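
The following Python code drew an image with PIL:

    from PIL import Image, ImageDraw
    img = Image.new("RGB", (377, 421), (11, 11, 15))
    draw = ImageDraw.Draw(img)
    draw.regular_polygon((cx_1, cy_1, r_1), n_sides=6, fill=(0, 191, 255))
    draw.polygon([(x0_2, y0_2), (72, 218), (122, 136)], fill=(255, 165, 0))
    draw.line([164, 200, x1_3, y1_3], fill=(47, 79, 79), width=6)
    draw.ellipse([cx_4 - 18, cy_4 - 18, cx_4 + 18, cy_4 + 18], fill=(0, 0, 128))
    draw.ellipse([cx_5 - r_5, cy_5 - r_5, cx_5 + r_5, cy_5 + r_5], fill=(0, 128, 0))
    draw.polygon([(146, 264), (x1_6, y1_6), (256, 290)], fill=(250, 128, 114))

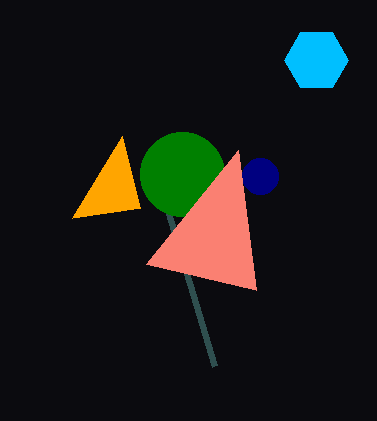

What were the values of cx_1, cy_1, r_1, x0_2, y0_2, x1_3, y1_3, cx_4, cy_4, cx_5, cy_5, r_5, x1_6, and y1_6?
cx_1 = 316; cy_1 = 60; r_1 = 32; x0_2 = 140; y0_2 = 208; x1_3 = 214; y1_3 = 366; cx_4 = 260; cy_4 = 176; cx_5 = 182; cy_5 = 174; r_5 = 42; x1_6 = 238; y1_6 = 150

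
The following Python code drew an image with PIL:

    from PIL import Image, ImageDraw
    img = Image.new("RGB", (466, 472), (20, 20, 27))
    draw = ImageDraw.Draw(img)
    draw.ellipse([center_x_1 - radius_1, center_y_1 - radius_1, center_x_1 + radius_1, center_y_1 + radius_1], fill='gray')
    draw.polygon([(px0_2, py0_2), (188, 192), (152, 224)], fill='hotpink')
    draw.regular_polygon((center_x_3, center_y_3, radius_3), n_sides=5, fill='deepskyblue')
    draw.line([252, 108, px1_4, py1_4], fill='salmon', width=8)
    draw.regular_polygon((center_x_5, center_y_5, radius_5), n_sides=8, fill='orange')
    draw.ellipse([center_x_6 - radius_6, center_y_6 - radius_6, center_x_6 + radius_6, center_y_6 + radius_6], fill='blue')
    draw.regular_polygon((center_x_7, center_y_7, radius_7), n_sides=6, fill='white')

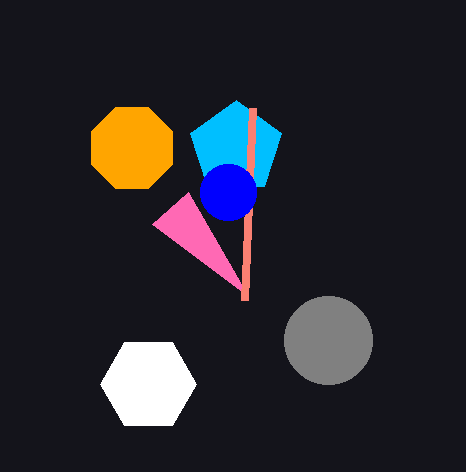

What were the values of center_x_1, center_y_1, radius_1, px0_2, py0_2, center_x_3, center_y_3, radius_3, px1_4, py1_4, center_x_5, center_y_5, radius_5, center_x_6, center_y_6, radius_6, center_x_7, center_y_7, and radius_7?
center_x_1 = 328
center_y_1 = 340
radius_1 = 44
px0_2 = 248
py0_2 = 296
center_x_3 = 236
center_y_3 = 148
radius_3 = 48
px1_4 = 244
py1_4 = 300
center_x_5 = 132
center_y_5 = 148
radius_5 = 44
center_x_6 = 228
center_y_6 = 192
radius_6 = 28
center_x_7 = 148
center_y_7 = 384
radius_7 = 48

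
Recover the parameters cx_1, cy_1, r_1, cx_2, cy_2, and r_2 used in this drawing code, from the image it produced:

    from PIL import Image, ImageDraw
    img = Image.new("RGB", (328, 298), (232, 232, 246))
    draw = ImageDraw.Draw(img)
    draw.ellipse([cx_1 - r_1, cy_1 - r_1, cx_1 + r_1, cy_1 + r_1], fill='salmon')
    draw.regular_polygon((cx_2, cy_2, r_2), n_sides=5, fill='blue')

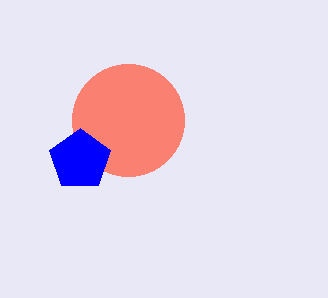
cx_1 = 128; cy_1 = 120; r_1 = 56; cx_2 = 80; cy_2 = 160; r_2 = 32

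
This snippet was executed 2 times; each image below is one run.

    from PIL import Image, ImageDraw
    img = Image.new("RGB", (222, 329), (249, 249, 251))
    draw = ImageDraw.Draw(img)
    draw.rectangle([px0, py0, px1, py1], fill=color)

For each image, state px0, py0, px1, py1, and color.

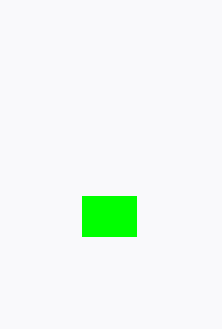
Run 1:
px0 = 82; py0 = 196; px1 = 136; py1 = 236; color = 'lime'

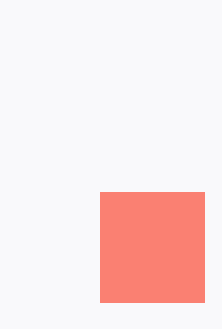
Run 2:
px0 = 100; py0 = 192; px1 = 204; py1 = 302; color = 'salmon'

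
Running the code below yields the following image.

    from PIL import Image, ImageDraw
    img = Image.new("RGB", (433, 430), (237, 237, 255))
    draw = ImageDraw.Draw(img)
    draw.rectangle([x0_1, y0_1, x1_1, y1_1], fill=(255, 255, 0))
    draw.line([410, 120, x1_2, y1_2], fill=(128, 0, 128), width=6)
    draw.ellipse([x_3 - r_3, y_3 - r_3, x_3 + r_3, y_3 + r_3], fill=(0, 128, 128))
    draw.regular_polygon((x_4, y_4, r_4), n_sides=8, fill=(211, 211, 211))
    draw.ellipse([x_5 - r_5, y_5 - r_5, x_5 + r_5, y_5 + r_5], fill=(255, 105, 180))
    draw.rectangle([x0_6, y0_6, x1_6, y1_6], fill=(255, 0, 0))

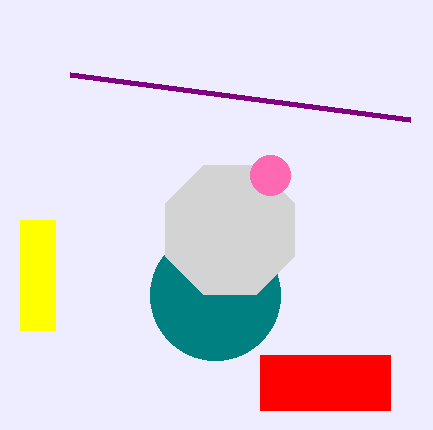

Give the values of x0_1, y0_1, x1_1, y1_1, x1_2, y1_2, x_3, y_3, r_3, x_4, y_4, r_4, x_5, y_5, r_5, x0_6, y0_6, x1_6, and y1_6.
x0_1 = 20, y0_1 = 220, x1_1 = 55, y1_1 = 330, x1_2 = 70, y1_2 = 75, x_3 = 215, y_3 = 295, r_3 = 65, x_4 = 230, y_4 = 230, r_4 = 70, x_5 = 270, y_5 = 175, r_5 = 20, x0_6 = 260, y0_6 = 355, x1_6 = 390, y1_6 = 410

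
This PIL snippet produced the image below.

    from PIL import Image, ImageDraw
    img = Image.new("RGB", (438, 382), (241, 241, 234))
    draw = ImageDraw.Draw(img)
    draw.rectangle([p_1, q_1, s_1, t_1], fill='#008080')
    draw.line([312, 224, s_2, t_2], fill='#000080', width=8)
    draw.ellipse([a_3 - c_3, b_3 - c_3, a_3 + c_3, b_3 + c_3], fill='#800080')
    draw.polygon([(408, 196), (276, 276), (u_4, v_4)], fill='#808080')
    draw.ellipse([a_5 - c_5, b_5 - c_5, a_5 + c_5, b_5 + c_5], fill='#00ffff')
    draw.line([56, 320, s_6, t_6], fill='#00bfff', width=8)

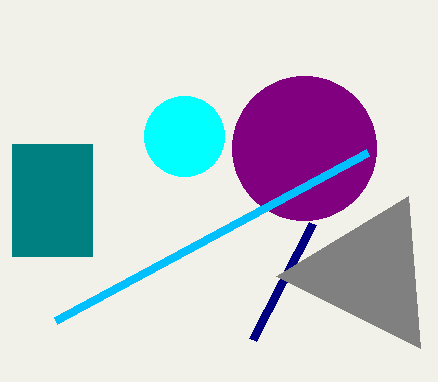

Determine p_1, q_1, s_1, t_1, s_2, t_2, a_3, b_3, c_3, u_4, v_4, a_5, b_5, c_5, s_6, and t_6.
p_1 = 12, q_1 = 144, s_1 = 92, t_1 = 256, s_2 = 252, t_2 = 340, a_3 = 304, b_3 = 148, c_3 = 72, u_4 = 420, v_4 = 348, a_5 = 184, b_5 = 136, c_5 = 40, s_6 = 368, t_6 = 152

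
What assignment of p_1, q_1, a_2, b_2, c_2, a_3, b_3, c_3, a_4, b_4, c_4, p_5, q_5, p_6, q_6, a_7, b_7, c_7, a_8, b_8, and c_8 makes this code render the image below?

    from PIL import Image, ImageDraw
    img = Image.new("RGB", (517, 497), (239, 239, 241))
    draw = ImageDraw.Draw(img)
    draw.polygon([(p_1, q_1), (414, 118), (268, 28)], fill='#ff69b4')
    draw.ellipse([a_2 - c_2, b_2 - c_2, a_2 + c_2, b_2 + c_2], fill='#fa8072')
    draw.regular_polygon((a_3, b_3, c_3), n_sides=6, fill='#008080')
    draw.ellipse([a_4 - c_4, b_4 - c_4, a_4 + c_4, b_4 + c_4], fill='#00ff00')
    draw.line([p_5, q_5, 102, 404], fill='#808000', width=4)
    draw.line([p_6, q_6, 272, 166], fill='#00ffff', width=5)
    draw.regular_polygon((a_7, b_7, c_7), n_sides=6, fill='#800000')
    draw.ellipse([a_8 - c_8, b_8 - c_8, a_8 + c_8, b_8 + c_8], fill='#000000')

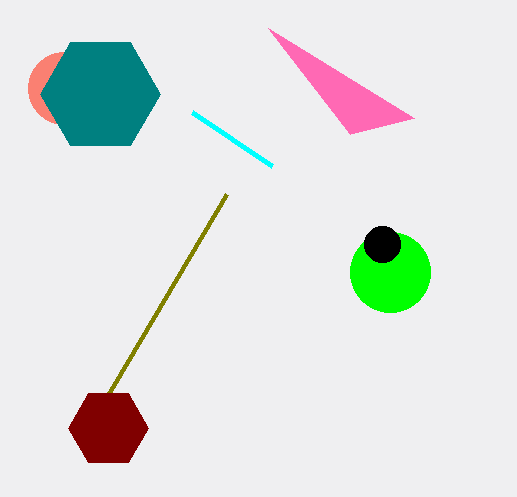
p_1 = 350; q_1 = 134; a_2 = 64; b_2 = 88; c_2 = 36; a_3 = 100; b_3 = 94; c_3 = 60; a_4 = 390; b_4 = 272; c_4 = 40; p_5 = 226; q_5 = 194; p_6 = 192; q_6 = 112; a_7 = 108; b_7 = 428; c_7 = 40; a_8 = 382; b_8 = 244; c_8 = 18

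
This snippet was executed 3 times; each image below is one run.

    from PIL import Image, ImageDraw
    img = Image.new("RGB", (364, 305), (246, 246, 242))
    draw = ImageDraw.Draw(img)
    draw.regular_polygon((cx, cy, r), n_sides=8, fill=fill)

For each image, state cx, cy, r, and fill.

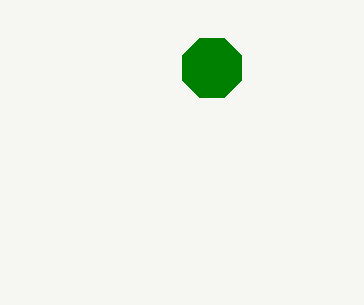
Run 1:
cx = 212, cy = 68, r = 32, fill = 'green'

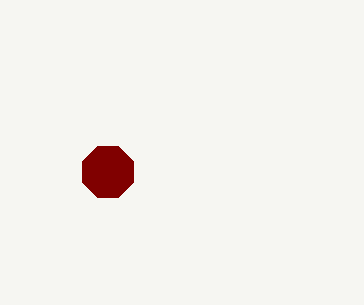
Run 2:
cx = 108
cy = 172
r = 28
fill = 'maroon'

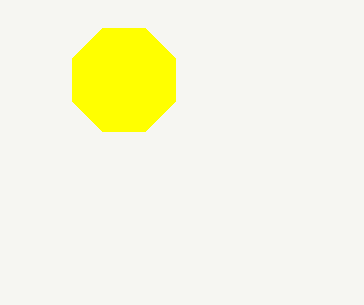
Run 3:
cx = 124; cy = 80; r = 56; fill = 'yellow'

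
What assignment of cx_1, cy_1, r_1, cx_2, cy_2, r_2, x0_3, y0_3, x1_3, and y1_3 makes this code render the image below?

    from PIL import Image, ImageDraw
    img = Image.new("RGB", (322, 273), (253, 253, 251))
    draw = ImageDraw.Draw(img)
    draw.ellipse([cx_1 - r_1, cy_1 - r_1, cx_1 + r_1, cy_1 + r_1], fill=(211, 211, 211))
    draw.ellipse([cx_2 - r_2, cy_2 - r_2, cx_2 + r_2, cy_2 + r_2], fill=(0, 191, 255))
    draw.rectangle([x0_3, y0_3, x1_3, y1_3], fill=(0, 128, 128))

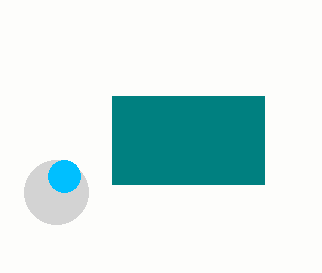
cx_1 = 56
cy_1 = 192
r_1 = 32
cx_2 = 64
cy_2 = 176
r_2 = 16
x0_3 = 112
y0_3 = 96
x1_3 = 264
y1_3 = 184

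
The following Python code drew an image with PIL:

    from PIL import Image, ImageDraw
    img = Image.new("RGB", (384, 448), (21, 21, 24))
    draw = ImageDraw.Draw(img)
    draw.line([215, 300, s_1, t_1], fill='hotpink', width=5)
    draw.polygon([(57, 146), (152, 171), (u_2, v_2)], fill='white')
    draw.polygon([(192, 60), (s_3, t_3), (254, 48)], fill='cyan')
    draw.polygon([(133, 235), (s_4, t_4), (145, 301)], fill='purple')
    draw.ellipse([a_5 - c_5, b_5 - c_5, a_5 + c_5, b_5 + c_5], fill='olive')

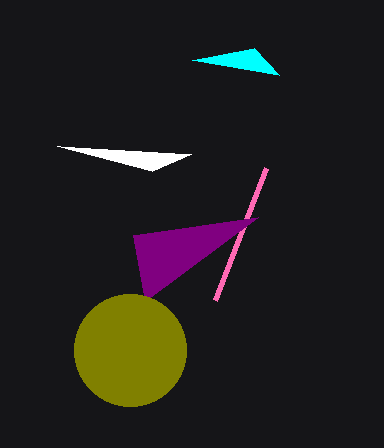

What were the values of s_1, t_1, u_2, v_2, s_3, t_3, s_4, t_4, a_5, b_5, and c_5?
s_1 = 266
t_1 = 168
u_2 = 191
v_2 = 154
s_3 = 279
t_3 = 75
s_4 = 258
t_4 = 217
a_5 = 130
b_5 = 350
c_5 = 56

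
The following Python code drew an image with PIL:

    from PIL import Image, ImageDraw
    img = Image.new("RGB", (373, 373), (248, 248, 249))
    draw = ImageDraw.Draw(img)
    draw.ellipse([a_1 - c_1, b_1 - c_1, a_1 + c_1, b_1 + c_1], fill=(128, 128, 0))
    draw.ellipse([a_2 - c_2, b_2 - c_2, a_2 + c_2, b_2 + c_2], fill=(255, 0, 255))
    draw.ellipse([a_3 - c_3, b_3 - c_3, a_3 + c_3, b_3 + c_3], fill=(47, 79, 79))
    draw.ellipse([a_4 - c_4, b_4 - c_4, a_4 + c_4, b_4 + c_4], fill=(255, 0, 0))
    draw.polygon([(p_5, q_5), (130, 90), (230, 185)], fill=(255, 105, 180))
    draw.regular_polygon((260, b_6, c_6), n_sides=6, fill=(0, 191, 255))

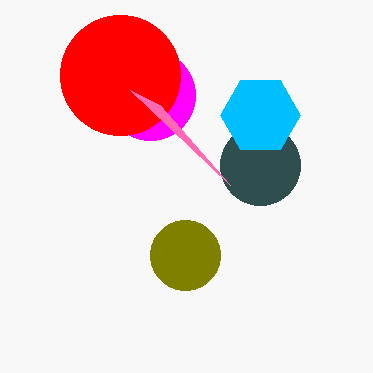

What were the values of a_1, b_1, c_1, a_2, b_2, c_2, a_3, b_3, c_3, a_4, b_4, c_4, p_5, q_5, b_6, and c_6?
a_1 = 185, b_1 = 255, c_1 = 35, a_2 = 150, b_2 = 95, c_2 = 45, a_3 = 260, b_3 = 165, c_3 = 40, a_4 = 120, b_4 = 75, c_4 = 60, p_5 = 160, q_5 = 105, b_6 = 115, c_6 = 40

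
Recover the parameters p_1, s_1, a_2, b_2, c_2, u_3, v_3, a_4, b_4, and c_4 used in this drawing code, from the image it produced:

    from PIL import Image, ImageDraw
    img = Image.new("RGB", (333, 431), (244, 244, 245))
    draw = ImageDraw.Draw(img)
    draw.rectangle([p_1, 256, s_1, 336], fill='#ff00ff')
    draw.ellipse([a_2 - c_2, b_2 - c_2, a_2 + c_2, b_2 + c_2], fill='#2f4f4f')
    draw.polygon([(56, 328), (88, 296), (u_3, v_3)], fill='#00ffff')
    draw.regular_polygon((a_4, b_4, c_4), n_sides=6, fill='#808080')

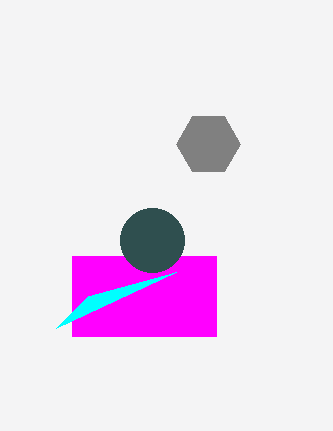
p_1 = 72; s_1 = 216; a_2 = 152; b_2 = 240; c_2 = 32; u_3 = 176; v_3 = 272; a_4 = 208; b_4 = 144; c_4 = 32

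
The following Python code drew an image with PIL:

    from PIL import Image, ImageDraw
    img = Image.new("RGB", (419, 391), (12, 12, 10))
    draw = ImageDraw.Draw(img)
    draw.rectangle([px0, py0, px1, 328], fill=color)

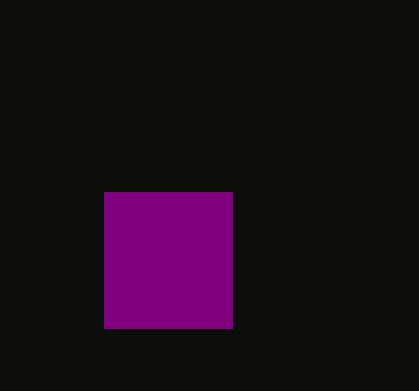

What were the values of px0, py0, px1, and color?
px0 = 104
py0 = 192
px1 = 232
color = 'purple'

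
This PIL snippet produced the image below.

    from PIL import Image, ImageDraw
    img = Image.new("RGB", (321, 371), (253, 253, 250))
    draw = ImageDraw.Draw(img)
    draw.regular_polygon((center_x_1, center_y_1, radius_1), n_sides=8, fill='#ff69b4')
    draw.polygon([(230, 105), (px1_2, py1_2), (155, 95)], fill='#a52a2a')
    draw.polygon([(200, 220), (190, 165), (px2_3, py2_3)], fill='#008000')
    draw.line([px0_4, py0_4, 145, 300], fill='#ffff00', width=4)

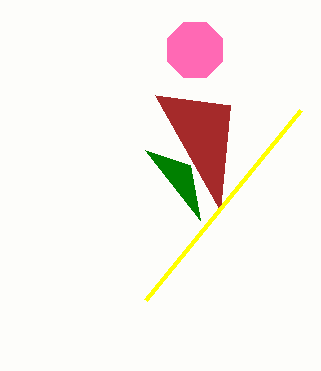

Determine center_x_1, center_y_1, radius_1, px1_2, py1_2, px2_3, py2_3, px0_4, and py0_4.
center_x_1 = 195
center_y_1 = 50
radius_1 = 30
px1_2 = 220
py1_2 = 210
px2_3 = 145
py2_3 = 150
px0_4 = 300
py0_4 = 110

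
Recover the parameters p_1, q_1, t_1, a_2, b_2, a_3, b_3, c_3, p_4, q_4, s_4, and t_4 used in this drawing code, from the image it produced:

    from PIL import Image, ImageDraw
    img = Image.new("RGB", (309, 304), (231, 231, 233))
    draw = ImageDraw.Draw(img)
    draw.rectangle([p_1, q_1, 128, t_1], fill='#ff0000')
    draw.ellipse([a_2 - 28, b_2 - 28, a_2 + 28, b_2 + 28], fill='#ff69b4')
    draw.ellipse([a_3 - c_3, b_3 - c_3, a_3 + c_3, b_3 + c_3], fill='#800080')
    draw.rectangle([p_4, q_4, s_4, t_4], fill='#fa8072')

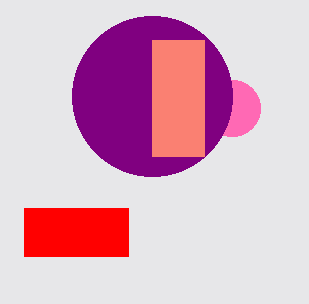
p_1 = 24; q_1 = 208; t_1 = 256; a_2 = 232; b_2 = 108; a_3 = 152; b_3 = 96; c_3 = 80; p_4 = 152; q_4 = 40; s_4 = 204; t_4 = 156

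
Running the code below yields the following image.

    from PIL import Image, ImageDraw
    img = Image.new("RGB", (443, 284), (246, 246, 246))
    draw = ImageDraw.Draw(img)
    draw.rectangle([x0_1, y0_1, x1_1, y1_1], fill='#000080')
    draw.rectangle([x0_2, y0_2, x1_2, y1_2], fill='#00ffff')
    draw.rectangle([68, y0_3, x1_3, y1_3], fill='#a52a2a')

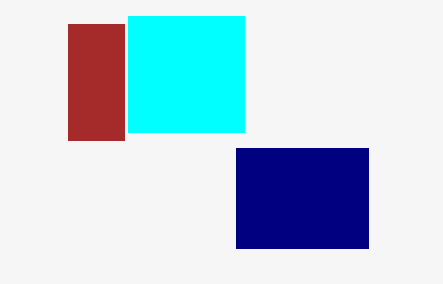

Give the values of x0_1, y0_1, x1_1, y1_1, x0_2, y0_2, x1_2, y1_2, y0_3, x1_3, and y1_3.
x0_1 = 236; y0_1 = 148; x1_1 = 368; y1_1 = 248; x0_2 = 128; y0_2 = 16; x1_2 = 244; y1_2 = 132; y0_3 = 24; x1_3 = 124; y1_3 = 140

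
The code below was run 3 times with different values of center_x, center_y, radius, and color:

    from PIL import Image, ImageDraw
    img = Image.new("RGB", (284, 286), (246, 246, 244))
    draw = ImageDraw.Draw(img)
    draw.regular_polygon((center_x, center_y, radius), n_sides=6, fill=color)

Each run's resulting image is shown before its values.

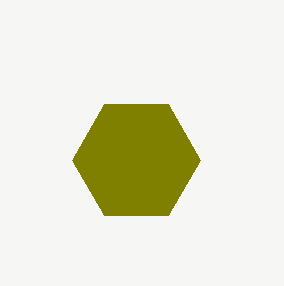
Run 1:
center_x = 136
center_y = 160
radius = 64
color = 'olive'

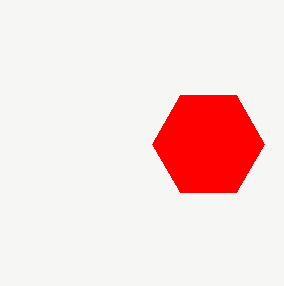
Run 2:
center_x = 208; center_y = 144; radius = 56; color = 'red'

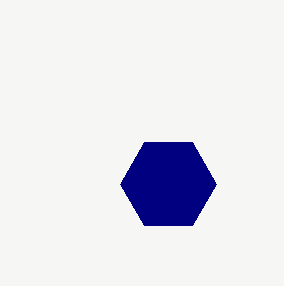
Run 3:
center_x = 168, center_y = 184, radius = 48, color = 'navy'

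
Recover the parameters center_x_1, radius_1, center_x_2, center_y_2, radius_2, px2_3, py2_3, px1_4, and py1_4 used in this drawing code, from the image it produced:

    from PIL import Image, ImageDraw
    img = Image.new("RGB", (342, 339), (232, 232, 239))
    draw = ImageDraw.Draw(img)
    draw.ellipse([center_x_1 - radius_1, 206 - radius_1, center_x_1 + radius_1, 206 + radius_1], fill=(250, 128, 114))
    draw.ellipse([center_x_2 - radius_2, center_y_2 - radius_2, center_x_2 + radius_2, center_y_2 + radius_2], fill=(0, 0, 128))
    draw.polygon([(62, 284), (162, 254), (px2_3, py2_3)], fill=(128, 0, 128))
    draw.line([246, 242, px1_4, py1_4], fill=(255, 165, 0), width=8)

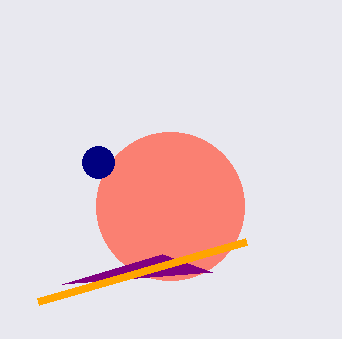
center_x_1 = 170
radius_1 = 74
center_x_2 = 98
center_y_2 = 162
radius_2 = 16
px2_3 = 212
py2_3 = 272
px1_4 = 38
py1_4 = 302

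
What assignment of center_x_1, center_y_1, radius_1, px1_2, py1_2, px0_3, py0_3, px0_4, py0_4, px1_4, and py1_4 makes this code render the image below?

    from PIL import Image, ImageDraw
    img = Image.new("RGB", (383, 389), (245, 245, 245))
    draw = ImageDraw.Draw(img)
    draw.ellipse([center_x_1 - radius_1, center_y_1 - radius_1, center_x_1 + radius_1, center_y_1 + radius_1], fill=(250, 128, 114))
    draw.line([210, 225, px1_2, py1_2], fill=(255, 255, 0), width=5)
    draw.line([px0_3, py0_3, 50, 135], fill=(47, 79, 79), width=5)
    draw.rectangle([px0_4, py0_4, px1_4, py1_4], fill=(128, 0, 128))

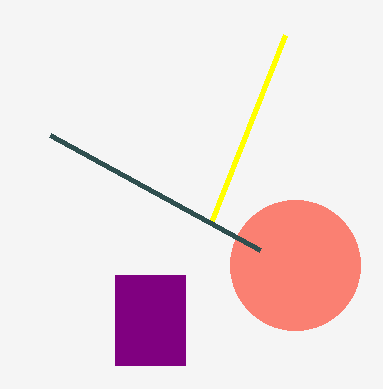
center_x_1 = 295, center_y_1 = 265, radius_1 = 65, px1_2 = 285, py1_2 = 35, px0_3 = 260, py0_3 = 250, px0_4 = 115, py0_4 = 275, px1_4 = 185, py1_4 = 365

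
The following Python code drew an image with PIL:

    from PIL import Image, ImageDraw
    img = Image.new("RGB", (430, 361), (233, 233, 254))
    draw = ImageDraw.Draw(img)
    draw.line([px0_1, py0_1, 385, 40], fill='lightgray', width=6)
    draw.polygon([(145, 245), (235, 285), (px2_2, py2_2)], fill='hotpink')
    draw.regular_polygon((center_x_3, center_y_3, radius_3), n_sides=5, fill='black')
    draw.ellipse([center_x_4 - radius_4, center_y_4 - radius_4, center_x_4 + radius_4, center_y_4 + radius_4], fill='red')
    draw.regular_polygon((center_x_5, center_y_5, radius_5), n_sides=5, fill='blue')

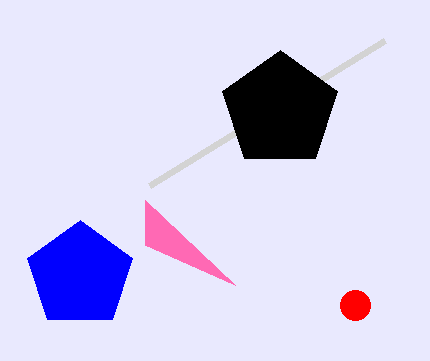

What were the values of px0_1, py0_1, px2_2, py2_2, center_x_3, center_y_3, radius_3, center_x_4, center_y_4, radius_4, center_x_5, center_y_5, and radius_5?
px0_1 = 150
py0_1 = 185
px2_2 = 145
py2_2 = 200
center_x_3 = 280
center_y_3 = 110
radius_3 = 60
center_x_4 = 355
center_y_4 = 305
radius_4 = 15
center_x_5 = 80
center_y_5 = 275
radius_5 = 55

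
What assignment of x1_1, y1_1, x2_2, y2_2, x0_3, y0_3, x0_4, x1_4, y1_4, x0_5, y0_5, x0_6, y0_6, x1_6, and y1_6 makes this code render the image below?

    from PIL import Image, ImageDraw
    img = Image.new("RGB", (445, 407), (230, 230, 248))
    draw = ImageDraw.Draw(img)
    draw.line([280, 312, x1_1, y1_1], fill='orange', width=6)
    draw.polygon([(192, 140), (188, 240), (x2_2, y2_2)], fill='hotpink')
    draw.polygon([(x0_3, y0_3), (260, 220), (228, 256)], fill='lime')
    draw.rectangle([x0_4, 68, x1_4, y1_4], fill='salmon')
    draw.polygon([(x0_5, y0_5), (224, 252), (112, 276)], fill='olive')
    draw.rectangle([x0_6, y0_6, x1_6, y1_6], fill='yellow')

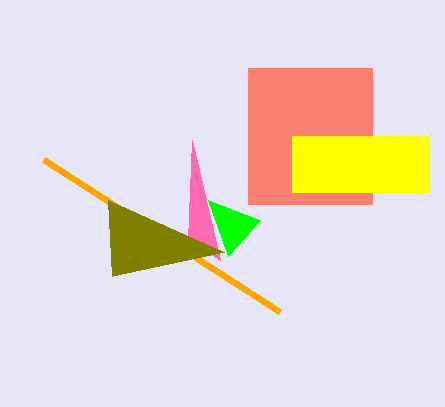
x1_1 = 44
y1_1 = 160
x2_2 = 220
y2_2 = 260
x0_3 = 208
y0_3 = 200
x0_4 = 248
x1_4 = 372
y1_4 = 204
x0_5 = 108
y0_5 = 200
x0_6 = 292
y0_6 = 136
x1_6 = 428
y1_6 = 192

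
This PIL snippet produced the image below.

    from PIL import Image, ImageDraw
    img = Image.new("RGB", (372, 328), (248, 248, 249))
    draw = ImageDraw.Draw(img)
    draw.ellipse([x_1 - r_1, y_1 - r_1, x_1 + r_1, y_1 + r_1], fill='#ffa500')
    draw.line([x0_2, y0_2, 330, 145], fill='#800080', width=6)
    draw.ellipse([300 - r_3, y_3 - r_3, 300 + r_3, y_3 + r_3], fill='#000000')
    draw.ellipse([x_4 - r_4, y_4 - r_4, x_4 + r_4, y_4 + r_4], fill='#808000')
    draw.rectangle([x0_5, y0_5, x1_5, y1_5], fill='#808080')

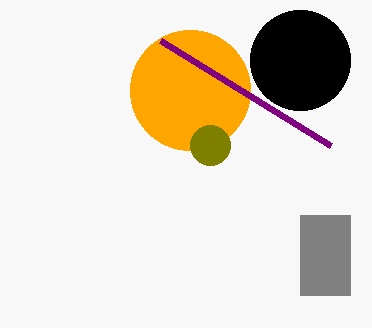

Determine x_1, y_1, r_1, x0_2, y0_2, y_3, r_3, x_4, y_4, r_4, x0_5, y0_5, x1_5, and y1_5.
x_1 = 190, y_1 = 90, r_1 = 60, x0_2 = 160, y0_2 = 40, y_3 = 60, r_3 = 50, x_4 = 210, y_4 = 145, r_4 = 20, x0_5 = 300, y0_5 = 215, x1_5 = 350, y1_5 = 295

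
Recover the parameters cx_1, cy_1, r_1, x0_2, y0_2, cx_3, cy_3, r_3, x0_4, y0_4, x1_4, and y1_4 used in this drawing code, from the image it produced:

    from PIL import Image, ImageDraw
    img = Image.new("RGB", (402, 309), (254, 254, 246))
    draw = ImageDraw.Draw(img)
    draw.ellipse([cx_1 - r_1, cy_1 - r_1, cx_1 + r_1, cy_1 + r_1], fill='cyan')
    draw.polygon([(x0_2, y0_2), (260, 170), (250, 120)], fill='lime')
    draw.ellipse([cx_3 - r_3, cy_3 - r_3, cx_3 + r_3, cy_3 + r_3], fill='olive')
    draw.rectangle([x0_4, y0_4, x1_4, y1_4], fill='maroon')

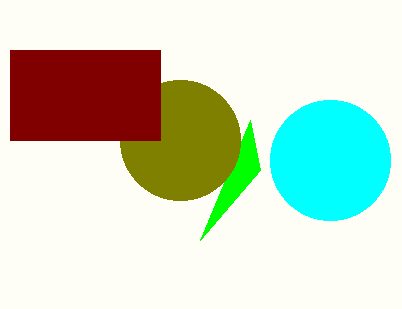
cx_1 = 330; cy_1 = 160; r_1 = 60; x0_2 = 200; y0_2 = 240; cx_3 = 180; cy_3 = 140; r_3 = 60; x0_4 = 10; y0_4 = 50; x1_4 = 160; y1_4 = 140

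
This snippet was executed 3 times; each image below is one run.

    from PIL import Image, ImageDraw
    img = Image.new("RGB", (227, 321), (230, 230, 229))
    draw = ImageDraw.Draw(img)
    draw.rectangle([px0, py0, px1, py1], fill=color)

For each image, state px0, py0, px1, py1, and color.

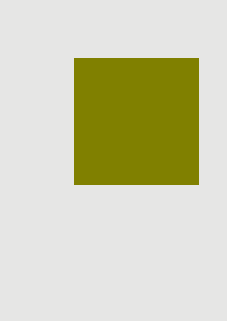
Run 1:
px0 = 74; py0 = 58; px1 = 198; py1 = 184; color = 'olive'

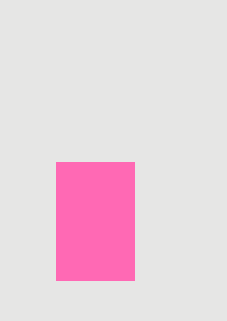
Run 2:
px0 = 56, py0 = 162, px1 = 134, py1 = 280, color = 'hotpink'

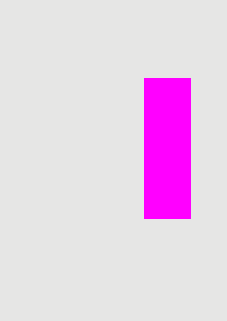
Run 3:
px0 = 144
py0 = 78
px1 = 190
py1 = 218
color = 'magenta'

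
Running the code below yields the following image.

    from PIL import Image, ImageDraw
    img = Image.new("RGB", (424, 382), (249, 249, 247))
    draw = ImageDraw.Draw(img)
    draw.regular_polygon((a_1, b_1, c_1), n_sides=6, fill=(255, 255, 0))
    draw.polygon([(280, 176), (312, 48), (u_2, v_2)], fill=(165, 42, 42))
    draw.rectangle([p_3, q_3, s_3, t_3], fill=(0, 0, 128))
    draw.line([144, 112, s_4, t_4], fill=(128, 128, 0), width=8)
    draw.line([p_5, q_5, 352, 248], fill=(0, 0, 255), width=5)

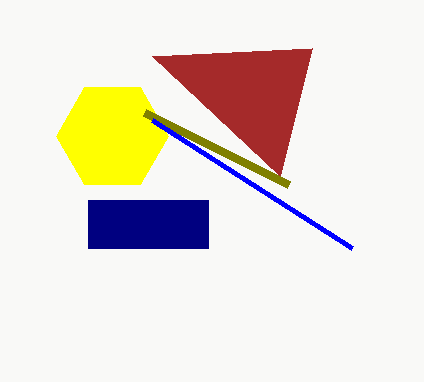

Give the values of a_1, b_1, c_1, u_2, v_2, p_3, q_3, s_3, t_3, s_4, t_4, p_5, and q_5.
a_1 = 112
b_1 = 136
c_1 = 56
u_2 = 152
v_2 = 56
p_3 = 88
q_3 = 200
s_3 = 208
t_3 = 248
s_4 = 288
t_4 = 184
p_5 = 152
q_5 = 120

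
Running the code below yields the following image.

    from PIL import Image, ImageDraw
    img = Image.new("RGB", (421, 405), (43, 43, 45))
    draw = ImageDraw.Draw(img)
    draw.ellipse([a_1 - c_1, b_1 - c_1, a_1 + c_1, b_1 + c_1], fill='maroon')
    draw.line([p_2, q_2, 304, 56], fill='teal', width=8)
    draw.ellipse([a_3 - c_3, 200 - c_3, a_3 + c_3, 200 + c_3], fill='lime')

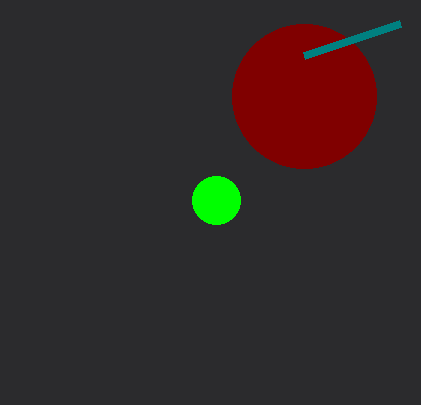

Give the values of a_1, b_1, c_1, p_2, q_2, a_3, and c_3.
a_1 = 304; b_1 = 96; c_1 = 72; p_2 = 400; q_2 = 24; a_3 = 216; c_3 = 24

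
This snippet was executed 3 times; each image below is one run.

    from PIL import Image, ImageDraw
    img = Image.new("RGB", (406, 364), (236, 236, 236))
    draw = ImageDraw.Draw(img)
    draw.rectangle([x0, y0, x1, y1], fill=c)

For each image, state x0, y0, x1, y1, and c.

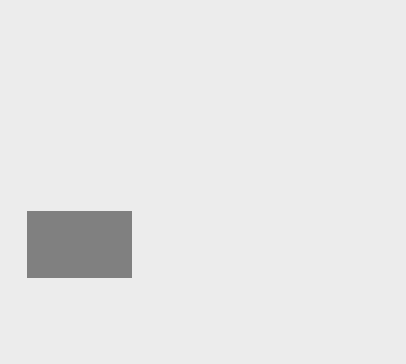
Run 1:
x0 = 27, y0 = 211, x1 = 131, y1 = 277, c = 'gray'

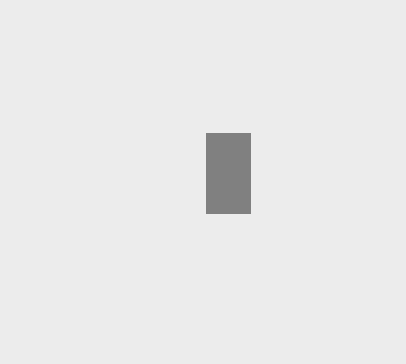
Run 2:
x0 = 206; y0 = 133; x1 = 250; y1 = 213; c = 'gray'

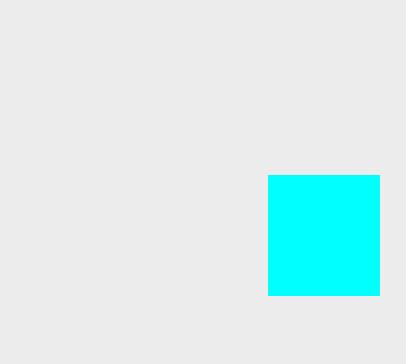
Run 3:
x0 = 268; y0 = 175; x1 = 379; y1 = 295; c = 'cyan'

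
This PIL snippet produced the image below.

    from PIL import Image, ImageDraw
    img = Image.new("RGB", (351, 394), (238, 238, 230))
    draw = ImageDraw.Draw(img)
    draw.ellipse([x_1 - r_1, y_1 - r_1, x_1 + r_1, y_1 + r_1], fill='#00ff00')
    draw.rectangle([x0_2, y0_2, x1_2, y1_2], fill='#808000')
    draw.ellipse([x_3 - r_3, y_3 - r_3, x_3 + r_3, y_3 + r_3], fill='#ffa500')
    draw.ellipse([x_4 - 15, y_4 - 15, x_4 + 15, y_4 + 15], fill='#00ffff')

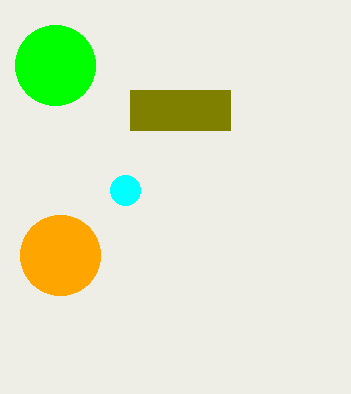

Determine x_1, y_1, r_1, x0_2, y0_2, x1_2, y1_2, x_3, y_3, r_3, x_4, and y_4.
x_1 = 55
y_1 = 65
r_1 = 40
x0_2 = 130
y0_2 = 90
x1_2 = 230
y1_2 = 130
x_3 = 60
y_3 = 255
r_3 = 40
x_4 = 125
y_4 = 190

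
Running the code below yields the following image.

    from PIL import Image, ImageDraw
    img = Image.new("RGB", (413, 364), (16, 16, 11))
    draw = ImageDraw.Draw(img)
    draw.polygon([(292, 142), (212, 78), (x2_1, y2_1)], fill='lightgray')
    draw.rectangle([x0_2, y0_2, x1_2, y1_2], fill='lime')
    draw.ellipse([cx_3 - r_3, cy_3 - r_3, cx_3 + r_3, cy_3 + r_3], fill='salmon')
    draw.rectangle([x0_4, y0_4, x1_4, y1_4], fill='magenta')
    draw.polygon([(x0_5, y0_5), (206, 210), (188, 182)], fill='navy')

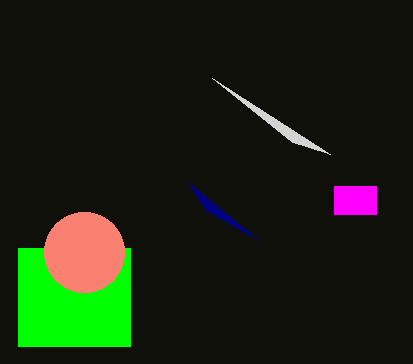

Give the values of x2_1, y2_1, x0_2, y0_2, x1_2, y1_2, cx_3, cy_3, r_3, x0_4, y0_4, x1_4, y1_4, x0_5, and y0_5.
x2_1 = 330
y2_1 = 154
x0_2 = 18
y0_2 = 248
x1_2 = 130
y1_2 = 346
cx_3 = 84
cy_3 = 252
r_3 = 40
x0_4 = 334
y0_4 = 186
x1_4 = 376
y1_4 = 214
x0_5 = 258
y0_5 = 240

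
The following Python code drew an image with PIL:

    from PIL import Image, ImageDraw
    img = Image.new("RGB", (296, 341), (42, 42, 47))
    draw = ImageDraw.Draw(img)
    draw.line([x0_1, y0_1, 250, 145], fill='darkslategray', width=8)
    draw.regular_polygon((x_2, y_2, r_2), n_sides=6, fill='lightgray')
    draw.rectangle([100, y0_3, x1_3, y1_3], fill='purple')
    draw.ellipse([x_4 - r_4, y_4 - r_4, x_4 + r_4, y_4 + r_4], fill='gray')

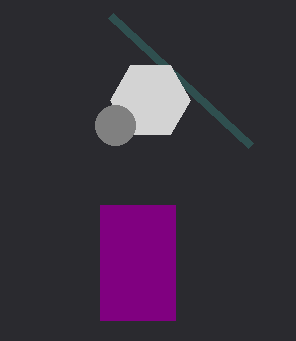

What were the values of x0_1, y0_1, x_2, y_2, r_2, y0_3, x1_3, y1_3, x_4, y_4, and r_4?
x0_1 = 110; y0_1 = 15; x_2 = 150; y_2 = 100; r_2 = 40; y0_3 = 205; x1_3 = 175; y1_3 = 320; x_4 = 115; y_4 = 125; r_4 = 20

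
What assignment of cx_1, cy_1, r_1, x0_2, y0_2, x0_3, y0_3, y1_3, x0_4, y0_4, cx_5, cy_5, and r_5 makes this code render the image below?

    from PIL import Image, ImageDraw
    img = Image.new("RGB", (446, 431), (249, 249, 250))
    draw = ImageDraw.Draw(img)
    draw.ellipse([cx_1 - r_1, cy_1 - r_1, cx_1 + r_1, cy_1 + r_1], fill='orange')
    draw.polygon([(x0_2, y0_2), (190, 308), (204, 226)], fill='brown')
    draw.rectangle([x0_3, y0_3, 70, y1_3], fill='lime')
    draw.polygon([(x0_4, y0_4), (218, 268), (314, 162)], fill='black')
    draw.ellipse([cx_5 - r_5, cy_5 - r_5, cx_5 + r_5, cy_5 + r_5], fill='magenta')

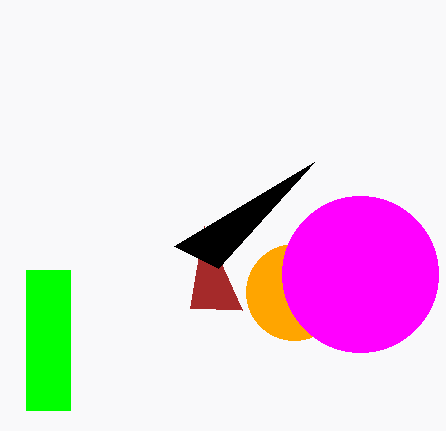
cx_1 = 294, cy_1 = 292, r_1 = 48, x0_2 = 242, y0_2 = 310, x0_3 = 26, y0_3 = 270, y1_3 = 410, x0_4 = 174, y0_4 = 246, cx_5 = 360, cy_5 = 274, r_5 = 78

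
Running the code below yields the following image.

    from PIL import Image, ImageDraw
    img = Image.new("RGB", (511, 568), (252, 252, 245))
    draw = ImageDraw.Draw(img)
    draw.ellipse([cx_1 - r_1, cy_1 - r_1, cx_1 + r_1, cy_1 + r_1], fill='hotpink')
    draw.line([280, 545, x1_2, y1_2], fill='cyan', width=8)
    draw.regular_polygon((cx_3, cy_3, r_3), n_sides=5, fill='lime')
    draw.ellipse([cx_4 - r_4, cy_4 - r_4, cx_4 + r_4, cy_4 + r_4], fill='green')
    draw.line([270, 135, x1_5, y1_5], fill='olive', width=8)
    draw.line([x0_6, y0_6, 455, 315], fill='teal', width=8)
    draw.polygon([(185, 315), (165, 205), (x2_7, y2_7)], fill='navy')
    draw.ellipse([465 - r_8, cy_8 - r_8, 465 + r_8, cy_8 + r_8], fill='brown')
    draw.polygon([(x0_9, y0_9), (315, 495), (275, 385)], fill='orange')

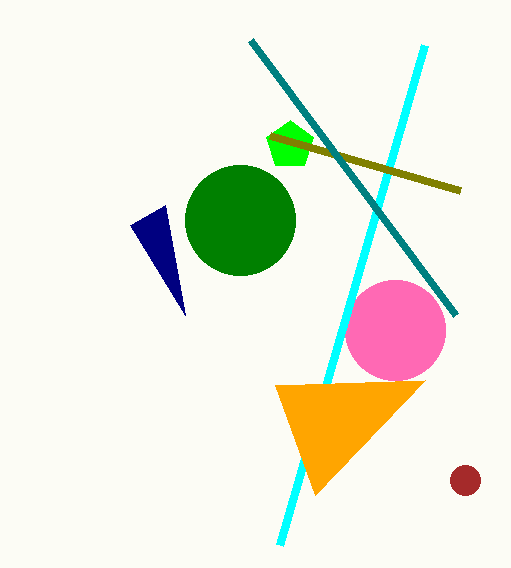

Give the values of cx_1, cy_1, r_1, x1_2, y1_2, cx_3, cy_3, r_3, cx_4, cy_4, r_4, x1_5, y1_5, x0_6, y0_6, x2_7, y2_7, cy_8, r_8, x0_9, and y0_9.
cx_1 = 395
cy_1 = 330
r_1 = 50
x1_2 = 425
y1_2 = 45
cx_3 = 290
cy_3 = 145
r_3 = 25
cx_4 = 240
cy_4 = 220
r_4 = 55
x1_5 = 460
y1_5 = 190
x0_6 = 250
y0_6 = 40
x2_7 = 130
y2_7 = 225
cy_8 = 480
r_8 = 15
x0_9 = 425
y0_9 = 380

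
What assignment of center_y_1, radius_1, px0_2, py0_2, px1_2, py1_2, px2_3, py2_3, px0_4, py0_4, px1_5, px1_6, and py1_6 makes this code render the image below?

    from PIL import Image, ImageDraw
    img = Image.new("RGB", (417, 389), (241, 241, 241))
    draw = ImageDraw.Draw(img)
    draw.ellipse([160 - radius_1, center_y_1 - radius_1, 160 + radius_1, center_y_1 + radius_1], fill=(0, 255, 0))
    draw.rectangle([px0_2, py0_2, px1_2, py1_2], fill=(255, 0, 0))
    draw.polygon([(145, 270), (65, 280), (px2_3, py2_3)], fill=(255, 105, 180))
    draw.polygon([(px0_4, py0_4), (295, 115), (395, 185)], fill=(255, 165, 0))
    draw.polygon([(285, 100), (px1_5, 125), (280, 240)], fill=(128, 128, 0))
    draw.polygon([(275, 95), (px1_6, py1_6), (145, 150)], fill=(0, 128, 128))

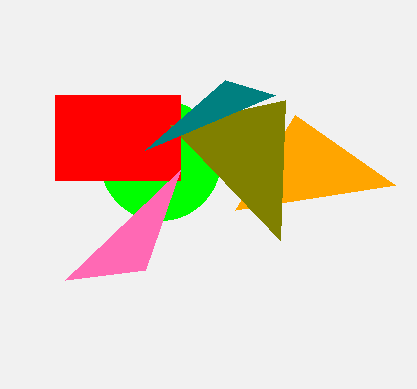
center_y_1 = 160; radius_1 = 60; px0_2 = 55; py0_2 = 95; px1_2 = 180; py1_2 = 180; px2_3 = 180; py2_3 = 170; px0_4 = 235; py0_4 = 210; px1_5 = 170; px1_6 = 225; py1_6 = 80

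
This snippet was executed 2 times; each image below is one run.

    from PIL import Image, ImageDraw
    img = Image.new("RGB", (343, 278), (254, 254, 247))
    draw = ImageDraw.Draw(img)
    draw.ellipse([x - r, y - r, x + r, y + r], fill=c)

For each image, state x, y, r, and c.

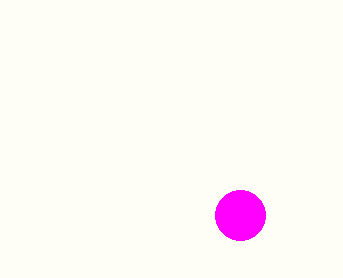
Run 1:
x = 240; y = 215; r = 25; c = 'magenta'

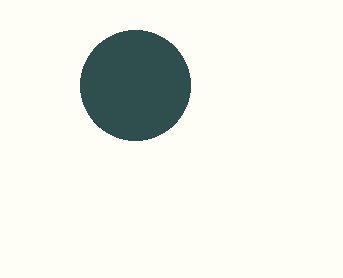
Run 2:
x = 135, y = 85, r = 55, c = 'darkslategray'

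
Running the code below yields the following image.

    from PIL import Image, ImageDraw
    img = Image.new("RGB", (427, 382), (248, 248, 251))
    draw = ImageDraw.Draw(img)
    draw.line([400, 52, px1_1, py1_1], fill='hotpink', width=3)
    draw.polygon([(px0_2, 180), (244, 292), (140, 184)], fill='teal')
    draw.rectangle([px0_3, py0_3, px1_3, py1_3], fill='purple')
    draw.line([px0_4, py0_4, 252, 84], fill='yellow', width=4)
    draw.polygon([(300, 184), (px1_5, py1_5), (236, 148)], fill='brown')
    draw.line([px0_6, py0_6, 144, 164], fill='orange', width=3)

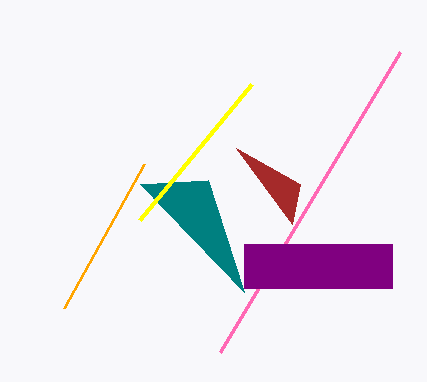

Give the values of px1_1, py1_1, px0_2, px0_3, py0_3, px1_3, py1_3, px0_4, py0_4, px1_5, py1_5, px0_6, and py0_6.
px1_1 = 220, py1_1 = 352, px0_2 = 208, px0_3 = 244, py0_3 = 244, px1_3 = 392, py1_3 = 288, px0_4 = 140, py0_4 = 220, px1_5 = 292, py1_5 = 224, px0_6 = 64, py0_6 = 308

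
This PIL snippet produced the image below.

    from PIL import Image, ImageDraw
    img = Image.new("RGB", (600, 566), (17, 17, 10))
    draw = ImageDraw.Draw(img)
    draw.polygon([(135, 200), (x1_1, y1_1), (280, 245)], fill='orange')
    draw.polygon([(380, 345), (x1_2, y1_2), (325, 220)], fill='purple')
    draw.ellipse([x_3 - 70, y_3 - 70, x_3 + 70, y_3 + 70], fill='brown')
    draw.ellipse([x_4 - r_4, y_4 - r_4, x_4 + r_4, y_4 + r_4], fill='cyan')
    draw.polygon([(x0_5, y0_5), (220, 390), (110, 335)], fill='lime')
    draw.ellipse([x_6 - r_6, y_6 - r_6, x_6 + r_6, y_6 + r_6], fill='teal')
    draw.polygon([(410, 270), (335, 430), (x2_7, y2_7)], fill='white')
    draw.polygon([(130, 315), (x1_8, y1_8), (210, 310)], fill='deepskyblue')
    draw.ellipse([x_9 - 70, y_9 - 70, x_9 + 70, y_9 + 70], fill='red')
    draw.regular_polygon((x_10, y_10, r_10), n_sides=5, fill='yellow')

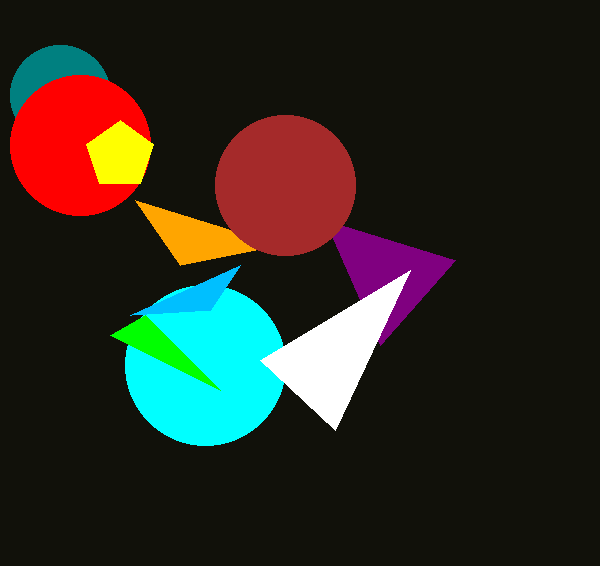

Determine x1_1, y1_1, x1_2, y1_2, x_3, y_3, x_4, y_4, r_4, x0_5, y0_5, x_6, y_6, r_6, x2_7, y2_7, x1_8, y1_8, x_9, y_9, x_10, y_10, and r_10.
x1_1 = 180, y1_1 = 265, x1_2 = 455, y1_2 = 260, x_3 = 285, y_3 = 185, x_4 = 205, y_4 = 365, r_4 = 80, x0_5 = 145, y0_5 = 315, x_6 = 60, y_6 = 95, r_6 = 50, x2_7 = 260, y2_7 = 360, x1_8 = 240, y1_8 = 265, x_9 = 80, y_9 = 145, x_10 = 120, y_10 = 155, r_10 = 35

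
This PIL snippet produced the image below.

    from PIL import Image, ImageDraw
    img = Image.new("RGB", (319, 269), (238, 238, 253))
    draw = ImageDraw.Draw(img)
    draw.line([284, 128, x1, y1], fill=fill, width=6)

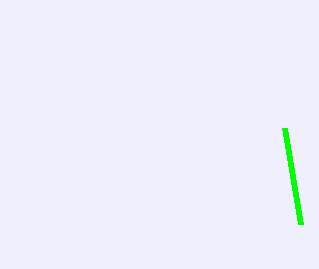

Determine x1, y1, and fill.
x1 = 300
y1 = 224
fill = 'lime'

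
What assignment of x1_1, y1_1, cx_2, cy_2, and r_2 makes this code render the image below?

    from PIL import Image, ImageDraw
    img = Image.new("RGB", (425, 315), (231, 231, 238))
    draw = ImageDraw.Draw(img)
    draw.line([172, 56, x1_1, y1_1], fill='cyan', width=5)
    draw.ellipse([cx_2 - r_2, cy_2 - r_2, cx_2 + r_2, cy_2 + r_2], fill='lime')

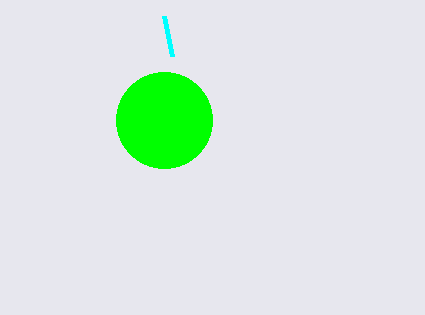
x1_1 = 164
y1_1 = 16
cx_2 = 164
cy_2 = 120
r_2 = 48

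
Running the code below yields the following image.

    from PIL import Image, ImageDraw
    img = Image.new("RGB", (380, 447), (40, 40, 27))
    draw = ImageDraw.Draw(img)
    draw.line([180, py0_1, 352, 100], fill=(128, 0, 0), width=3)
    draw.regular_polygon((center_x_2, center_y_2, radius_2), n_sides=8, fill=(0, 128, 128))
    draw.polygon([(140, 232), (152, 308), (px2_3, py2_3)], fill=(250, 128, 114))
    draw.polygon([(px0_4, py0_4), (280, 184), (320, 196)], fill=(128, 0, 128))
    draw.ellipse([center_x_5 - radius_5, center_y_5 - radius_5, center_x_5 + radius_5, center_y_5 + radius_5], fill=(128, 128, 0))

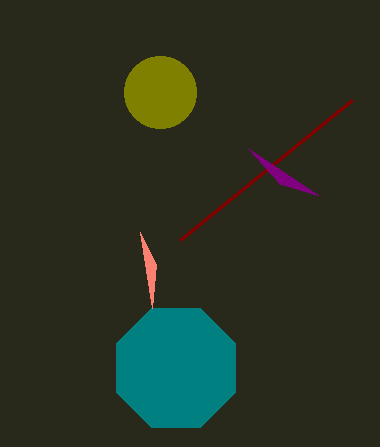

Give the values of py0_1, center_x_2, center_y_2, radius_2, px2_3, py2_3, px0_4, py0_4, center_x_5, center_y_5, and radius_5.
py0_1 = 240; center_x_2 = 176; center_y_2 = 368; radius_2 = 64; px2_3 = 156; py2_3 = 264; px0_4 = 248; py0_4 = 148; center_x_5 = 160; center_y_5 = 92; radius_5 = 36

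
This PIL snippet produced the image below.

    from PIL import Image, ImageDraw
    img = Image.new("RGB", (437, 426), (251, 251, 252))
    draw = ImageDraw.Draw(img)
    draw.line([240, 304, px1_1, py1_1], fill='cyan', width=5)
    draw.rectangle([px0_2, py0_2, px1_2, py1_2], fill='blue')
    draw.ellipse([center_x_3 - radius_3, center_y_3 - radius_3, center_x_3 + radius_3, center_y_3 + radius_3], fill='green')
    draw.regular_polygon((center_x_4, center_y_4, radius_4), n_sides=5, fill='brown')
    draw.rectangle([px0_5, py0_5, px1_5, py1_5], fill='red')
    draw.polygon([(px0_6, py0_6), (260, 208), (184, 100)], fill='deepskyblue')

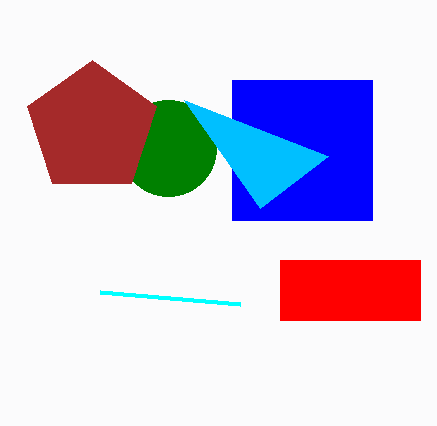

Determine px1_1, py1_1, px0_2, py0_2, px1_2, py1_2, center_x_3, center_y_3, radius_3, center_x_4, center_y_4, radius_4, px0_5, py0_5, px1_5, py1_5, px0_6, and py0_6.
px1_1 = 100
py1_1 = 292
px0_2 = 232
py0_2 = 80
px1_2 = 372
py1_2 = 220
center_x_3 = 168
center_y_3 = 148
radius_3 = 48
center_x_4 = 92
center_y_4 = 128
radius_4 = 68
px0_5 = 280
py0_5 = 260
px1_5 = 420
py1_5 = 320
px0_6 = 328
py0_6 = 156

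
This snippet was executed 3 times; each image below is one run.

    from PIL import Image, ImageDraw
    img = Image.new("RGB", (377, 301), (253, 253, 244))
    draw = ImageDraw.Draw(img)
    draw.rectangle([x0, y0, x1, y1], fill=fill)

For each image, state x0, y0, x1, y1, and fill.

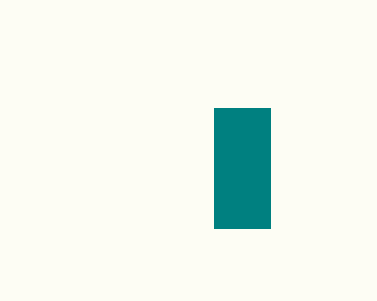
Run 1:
x0 = 214, y0 = 108, x1 = 270, y1 = 228, fill = 'teal'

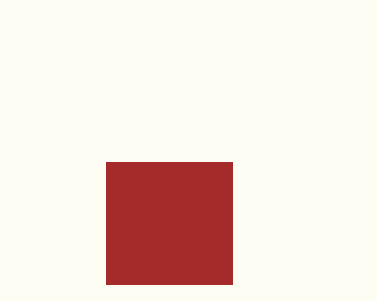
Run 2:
x0 = 106
y0 = 162
x1 = 232
y1 = 284
fill = 'brown'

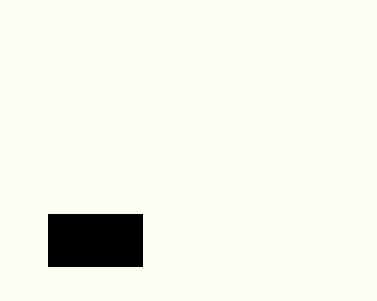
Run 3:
x0 = 48, y0 = 214, x1 = 142, y1 = 266, fill = 'black'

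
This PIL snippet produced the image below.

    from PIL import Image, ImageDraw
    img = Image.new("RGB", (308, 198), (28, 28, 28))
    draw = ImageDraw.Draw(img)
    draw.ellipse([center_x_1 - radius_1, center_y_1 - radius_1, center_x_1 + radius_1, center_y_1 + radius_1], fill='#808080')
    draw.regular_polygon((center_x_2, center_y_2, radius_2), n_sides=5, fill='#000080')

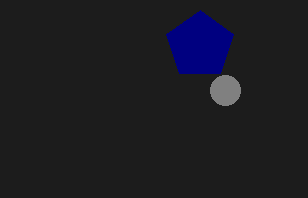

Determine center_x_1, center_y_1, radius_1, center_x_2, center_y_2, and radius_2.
center_x_1 = 225, center_y_1 = 90, radius_1 = 15, center_x_2 = 200, center_y_2 = 45, radius_2 = 35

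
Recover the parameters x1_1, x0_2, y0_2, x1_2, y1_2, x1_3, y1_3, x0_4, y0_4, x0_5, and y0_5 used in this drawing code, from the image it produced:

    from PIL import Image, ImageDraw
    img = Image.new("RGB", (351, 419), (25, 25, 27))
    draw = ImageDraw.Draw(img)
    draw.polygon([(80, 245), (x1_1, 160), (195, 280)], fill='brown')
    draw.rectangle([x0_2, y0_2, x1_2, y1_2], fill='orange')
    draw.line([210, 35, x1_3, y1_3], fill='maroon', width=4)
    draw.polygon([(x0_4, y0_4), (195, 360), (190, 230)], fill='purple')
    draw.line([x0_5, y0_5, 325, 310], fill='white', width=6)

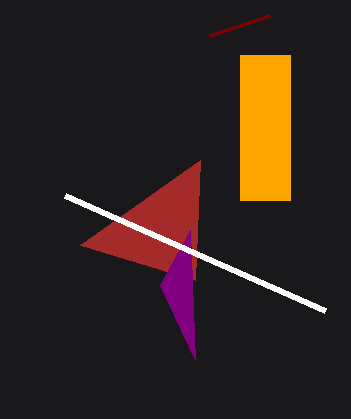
x1_1 = 200
x0_2 = 240
y0_2 = 55
x1_2 = 290
y1_2 = 200
x1_3 = 270
y1_3 = 15
x0_4 = 160
y0_4 = 285
x0_5 = 65
y0_5 = 195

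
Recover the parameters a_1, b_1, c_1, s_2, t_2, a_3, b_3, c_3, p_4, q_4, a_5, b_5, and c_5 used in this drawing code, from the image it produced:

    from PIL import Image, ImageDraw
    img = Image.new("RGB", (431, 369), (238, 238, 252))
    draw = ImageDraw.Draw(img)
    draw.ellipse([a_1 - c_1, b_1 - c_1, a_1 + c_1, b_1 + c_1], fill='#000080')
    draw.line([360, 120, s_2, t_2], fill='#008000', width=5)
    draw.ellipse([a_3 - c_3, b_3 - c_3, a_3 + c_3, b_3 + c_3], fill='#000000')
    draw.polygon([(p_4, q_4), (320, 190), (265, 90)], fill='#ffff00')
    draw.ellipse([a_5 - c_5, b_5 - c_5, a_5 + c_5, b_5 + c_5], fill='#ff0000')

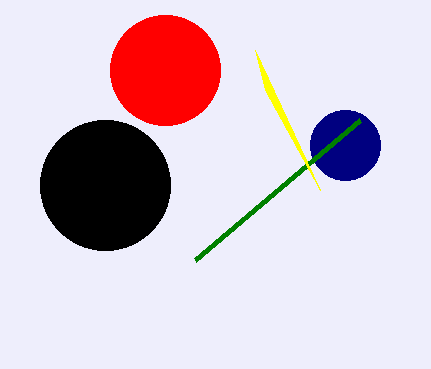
a_1 = 345; b_1 = 145; c_1 = 35; s_2 = 195; t_2 = 260; a_3 = 105; b_3 = 185; c_3 = 65; p_4 = 255; q_4 = 50; a_5 = 165; b_5 = 70; c_5 = 55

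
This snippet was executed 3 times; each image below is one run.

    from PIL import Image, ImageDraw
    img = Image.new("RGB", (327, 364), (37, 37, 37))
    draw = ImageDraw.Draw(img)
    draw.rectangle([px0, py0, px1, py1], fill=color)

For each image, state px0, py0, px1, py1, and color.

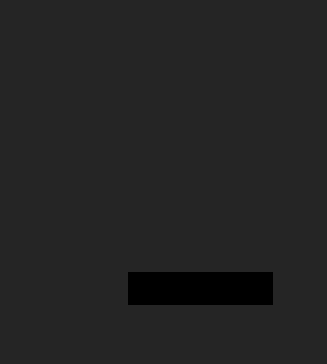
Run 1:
px0 = 128; py0 = 272; px1 = 272; py1 = 304; color = 'black'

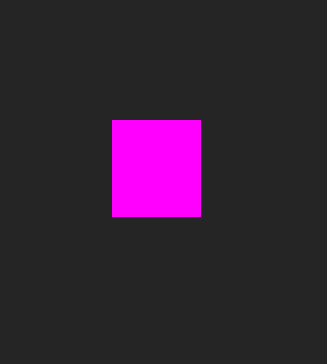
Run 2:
px0 = 112; py0 = 120; px1 = 200; py1 = 216; color = 'magenta'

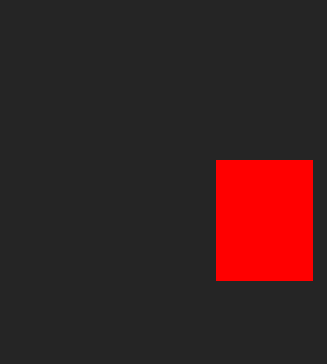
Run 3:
px0 = 216
py0 = 160
px1 = 312
py1 = 280
color = 'red'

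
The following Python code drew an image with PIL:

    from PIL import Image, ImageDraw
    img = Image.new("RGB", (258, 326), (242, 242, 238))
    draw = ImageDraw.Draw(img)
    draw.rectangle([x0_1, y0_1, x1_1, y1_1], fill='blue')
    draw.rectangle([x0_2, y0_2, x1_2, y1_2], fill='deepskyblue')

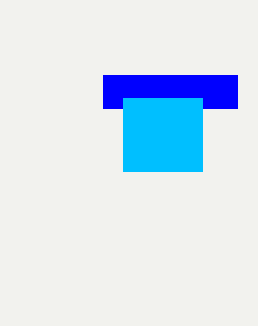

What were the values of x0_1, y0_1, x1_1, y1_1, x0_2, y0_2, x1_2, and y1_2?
x0_1 = 103, y0_1 = 75, x1_1 = 237, y1_1 = 108, x0_2 = 123, y0_2 = 98, x1_2 = 202, y1_2 = 171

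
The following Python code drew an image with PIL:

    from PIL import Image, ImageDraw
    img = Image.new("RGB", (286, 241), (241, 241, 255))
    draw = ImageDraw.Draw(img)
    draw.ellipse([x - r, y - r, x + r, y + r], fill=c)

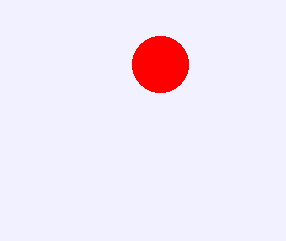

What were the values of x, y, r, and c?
x = 160
y = 64
r = 28
c = 'red'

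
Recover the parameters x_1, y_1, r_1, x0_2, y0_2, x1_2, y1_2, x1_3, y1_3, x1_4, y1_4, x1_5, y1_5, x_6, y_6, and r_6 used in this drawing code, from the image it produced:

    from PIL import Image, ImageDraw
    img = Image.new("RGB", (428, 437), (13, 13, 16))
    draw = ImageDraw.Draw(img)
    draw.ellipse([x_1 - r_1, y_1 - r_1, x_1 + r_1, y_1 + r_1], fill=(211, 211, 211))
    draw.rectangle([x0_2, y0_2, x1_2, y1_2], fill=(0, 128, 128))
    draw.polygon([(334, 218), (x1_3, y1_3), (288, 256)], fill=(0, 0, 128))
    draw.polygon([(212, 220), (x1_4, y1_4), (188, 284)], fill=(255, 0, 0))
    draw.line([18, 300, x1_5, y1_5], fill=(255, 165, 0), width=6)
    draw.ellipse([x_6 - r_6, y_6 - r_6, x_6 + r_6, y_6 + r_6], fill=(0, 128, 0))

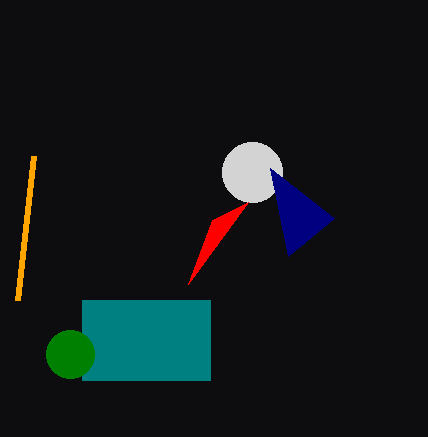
x_1 = 252
y_1 = 172
r_1 = 30
x0_2 = 82
y0_2 = 300
x1_2 = 210
y1_2 = 380
x1_3 = 270
y1_3 = 168
x1_4 = 248
y1_4 = 202
x1_5 = 34
y1_5 = 156
x_6 = 70
y_6 = 354
r_6 = 24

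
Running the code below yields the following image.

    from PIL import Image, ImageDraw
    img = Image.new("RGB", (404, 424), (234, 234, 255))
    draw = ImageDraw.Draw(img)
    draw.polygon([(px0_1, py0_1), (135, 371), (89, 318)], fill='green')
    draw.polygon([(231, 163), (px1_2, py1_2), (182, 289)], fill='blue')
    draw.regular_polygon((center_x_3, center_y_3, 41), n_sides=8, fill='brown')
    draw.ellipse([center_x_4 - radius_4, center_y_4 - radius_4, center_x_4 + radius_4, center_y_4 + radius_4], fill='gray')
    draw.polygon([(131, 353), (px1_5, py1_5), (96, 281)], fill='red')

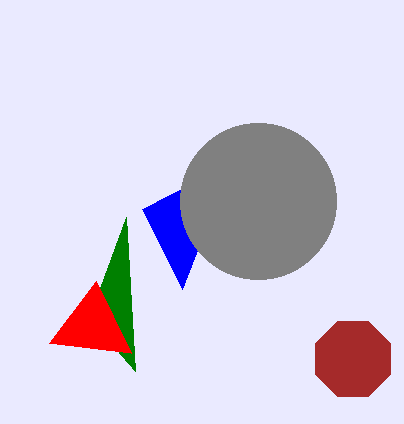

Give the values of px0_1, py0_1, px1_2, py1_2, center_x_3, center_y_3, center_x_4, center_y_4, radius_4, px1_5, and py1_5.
px0_1 = 126; py0_1 = 217; px1_2 = 142; py1_2 = 209; center_x_3 = 353; center_y_3 = 359; center_x_4 = 258; center_y_4 = 201; radius_4 = 78; px1_5 = 49; py1_5 = 343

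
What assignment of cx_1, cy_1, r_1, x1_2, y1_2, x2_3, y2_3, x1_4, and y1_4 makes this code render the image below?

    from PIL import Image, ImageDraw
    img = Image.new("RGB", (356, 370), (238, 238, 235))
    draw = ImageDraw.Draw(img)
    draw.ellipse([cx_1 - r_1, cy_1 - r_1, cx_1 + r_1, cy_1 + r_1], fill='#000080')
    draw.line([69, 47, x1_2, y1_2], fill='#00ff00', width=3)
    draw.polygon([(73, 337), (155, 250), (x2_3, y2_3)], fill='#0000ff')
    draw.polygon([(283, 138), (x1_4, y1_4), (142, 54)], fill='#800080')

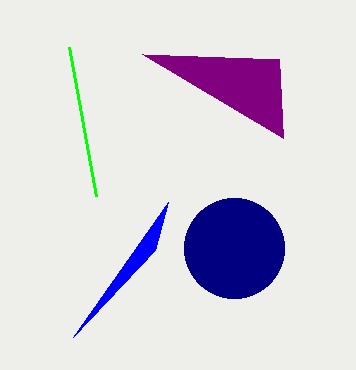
cx_1 = 234
cy_1 = 248
r_1 = 50
x1_2 = 96
y1_2 = 196
x2_3 = 168
y2_3 = 202
x1_4 = 279
y1_4 = 59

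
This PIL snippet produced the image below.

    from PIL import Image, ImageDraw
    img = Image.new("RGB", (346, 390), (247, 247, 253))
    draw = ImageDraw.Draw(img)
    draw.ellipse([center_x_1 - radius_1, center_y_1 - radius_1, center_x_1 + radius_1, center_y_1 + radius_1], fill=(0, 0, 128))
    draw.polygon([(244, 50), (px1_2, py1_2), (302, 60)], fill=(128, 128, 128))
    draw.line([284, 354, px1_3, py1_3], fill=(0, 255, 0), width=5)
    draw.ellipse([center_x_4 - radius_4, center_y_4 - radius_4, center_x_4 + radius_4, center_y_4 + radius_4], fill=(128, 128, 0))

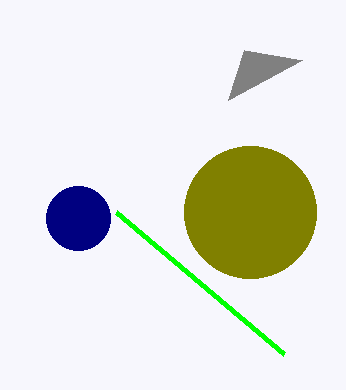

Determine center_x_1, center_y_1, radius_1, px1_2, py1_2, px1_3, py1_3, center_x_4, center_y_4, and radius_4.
center_x_1 = 78; center_y_1 = 218; radius_1 = 32; px1_2 = 228; py1_2 = 100; px1_3 = 116; py1_3 = 212; center_x_4 = 250; center_y_4 = 212; radius_4 = 66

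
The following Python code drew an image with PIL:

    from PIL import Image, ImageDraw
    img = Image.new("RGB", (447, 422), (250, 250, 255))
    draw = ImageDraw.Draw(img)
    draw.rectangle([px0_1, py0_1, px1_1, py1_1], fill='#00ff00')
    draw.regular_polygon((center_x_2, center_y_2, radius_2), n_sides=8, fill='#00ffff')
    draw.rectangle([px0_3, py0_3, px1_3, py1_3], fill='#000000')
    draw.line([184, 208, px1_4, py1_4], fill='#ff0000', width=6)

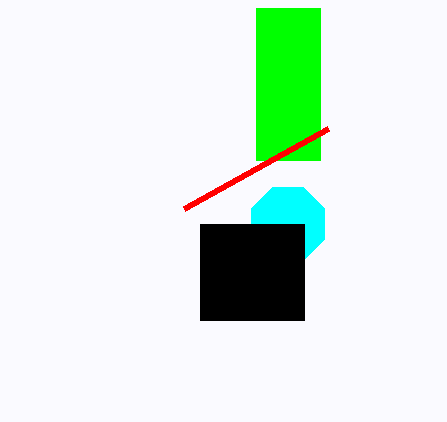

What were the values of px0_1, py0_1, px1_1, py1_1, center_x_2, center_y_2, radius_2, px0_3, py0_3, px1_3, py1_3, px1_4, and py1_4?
px0_1 = 256; py0_1 = 8; px1_1 = 320; py1_1 = 160; center_x_2 = 288; center_y_2 = 224; radius_2 = 40; px0_3 = 200; py0_3 = 224; px1_3 = 304; py1_3 = 320; px1_4 = 328; py1_4 = 128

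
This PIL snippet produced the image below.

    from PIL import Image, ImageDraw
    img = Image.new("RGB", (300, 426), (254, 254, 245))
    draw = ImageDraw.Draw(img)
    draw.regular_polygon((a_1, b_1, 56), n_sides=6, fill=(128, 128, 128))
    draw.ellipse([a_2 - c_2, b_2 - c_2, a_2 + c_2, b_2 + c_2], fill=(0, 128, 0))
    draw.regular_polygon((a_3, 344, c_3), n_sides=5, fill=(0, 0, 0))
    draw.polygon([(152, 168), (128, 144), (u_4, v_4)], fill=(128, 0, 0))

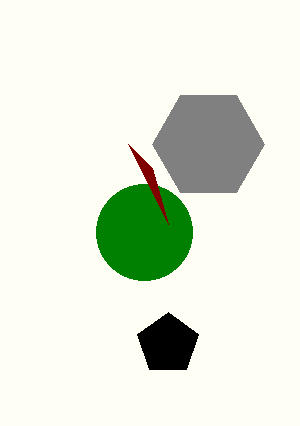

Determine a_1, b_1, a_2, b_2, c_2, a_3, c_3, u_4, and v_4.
a_1 = 208
b_1 = 144
a_2 = 144
b_2 = 232
c_2 = 48
a_3 = 168
c_3 = 32
u_4 = 168
v_4 = 224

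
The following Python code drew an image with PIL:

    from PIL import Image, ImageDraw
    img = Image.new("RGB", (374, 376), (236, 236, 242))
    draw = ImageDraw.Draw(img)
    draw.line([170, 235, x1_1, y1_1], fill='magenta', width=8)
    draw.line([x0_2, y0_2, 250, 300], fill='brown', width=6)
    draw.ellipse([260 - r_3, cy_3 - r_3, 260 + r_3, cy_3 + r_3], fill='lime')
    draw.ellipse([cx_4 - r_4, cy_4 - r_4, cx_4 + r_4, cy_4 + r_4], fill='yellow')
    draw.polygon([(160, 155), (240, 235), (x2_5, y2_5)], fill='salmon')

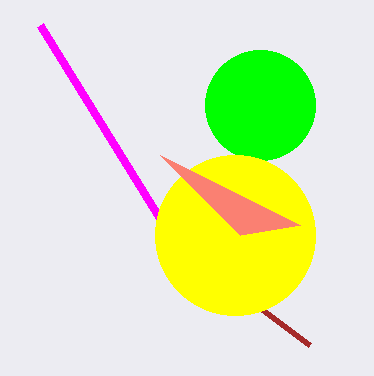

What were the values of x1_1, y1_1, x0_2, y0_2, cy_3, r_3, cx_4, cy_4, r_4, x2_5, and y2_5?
x1_1 = 40; y1_1 = 25; x0_2 = 310; y0_2 = 345; cy_3 = 105; r_3 = 55; cx_4 = 235; cy_4 = 235; r_4 = 80; x2_5 = 300; y2_5 = 225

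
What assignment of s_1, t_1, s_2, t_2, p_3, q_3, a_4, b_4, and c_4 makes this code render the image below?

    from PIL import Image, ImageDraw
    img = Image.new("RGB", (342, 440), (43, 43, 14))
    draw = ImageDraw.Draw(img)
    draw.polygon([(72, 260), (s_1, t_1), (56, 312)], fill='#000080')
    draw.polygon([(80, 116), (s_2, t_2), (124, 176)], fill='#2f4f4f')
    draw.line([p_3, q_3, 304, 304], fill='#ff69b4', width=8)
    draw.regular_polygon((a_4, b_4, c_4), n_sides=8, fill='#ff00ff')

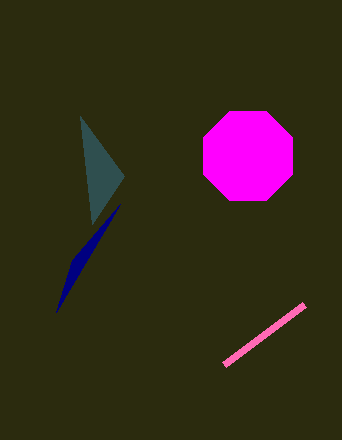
s_1 = 120
t_1 = 204
s_2 = 92
t_2 = 224
p_3 = 224
q_3 = 364
a_4 = 248
b_4 = 156
c_4 = 48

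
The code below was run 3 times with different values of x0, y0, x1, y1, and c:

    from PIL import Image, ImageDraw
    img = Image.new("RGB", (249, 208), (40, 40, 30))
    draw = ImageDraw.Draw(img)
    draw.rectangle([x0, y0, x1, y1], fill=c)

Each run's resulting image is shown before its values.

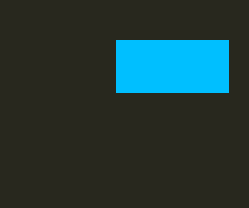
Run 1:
x0 = 116, y0 = 40, x1 = 228, y1 = 92, c = 'deepskyblue'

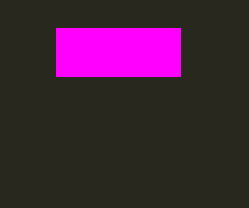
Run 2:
x0 = 56; y0 = 28; x1 = 180; y1 = 76; c = 'magenta'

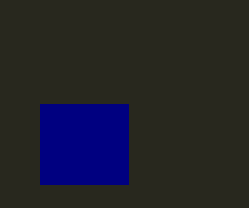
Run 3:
x0 = 40
y0 = 104
x1 = 128
y1 = 184
c = 'navy'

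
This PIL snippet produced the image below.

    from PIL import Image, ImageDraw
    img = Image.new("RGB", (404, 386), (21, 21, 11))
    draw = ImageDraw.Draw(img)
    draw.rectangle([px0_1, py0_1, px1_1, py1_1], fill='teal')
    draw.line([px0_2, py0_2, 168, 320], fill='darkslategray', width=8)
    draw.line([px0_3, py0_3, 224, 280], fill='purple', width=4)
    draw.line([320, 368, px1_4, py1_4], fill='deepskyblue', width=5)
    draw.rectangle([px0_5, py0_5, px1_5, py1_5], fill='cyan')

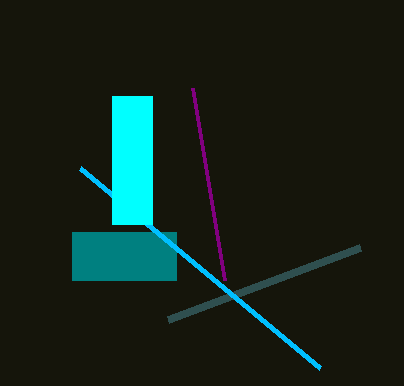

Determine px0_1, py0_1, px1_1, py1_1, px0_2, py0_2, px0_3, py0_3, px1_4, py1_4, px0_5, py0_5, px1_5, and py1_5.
px0_1 = 72; py0_1 = 232; px1_1 = 176; py1_1 = 280; px0_2 = 360; py0_2 = 248; px0_3 = 192; py0_3 = 88; px1_4 = 80; py1_4 = 168; px0_5 = 112; py0_5 = 96; px1_5 = 152; py1_5 = 224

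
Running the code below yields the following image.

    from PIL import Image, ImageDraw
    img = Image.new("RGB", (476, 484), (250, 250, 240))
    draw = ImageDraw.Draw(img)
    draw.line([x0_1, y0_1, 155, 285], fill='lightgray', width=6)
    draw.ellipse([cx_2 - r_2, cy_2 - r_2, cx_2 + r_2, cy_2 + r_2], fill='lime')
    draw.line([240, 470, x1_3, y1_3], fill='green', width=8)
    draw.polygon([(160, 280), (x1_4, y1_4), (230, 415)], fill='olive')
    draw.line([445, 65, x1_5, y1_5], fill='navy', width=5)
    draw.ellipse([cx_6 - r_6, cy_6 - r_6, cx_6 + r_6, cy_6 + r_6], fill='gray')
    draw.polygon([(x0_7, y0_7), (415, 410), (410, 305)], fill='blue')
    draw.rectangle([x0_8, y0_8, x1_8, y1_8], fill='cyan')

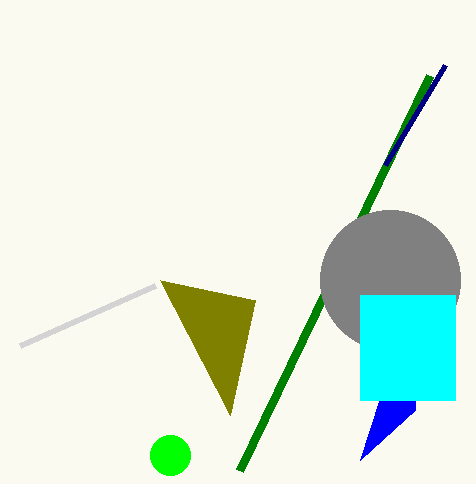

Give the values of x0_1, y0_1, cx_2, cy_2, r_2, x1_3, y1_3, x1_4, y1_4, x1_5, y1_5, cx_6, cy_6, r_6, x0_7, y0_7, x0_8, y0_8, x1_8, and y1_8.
x0_1 = 20; y0_1 = 345; cx_2 = 170; cy_2 = 455; r_2 = 20; x1_3 = 430; y1_3 = 75; x1_4 = 255; y1_4 = 300; x1_5 = 385; y1_5 = 165; cx_6 = 390; cy_6 = 280; r_6 = 70; x0_7 = 360; y0_7 = 460; x0_8 = 360; y0_8 = 295; x1_8 = 455; y1_8 = 400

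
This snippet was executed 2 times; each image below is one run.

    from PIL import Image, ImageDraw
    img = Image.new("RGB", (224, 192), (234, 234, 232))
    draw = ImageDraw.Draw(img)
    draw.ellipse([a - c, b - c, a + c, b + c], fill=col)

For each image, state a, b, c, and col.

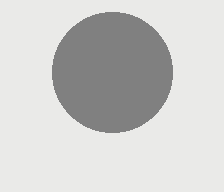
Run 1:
a = 112, b = 72, c = 60, col = 'gray'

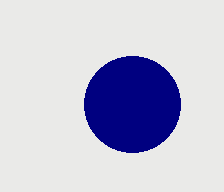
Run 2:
a = 132; b = 104; c = 48; col = 'navy'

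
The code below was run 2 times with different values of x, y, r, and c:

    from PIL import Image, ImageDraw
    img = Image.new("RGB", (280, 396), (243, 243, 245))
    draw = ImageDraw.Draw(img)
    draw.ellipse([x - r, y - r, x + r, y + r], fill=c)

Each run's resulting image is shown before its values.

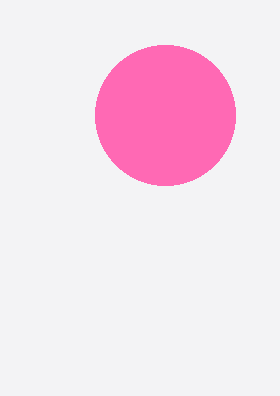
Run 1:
x = 165, y = 115, r = 70, c = 'hotpink'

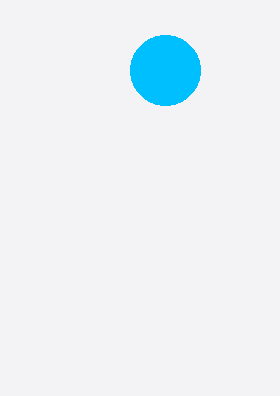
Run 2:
x = 165, y = 70, r = 35, c = 'deepskyblue'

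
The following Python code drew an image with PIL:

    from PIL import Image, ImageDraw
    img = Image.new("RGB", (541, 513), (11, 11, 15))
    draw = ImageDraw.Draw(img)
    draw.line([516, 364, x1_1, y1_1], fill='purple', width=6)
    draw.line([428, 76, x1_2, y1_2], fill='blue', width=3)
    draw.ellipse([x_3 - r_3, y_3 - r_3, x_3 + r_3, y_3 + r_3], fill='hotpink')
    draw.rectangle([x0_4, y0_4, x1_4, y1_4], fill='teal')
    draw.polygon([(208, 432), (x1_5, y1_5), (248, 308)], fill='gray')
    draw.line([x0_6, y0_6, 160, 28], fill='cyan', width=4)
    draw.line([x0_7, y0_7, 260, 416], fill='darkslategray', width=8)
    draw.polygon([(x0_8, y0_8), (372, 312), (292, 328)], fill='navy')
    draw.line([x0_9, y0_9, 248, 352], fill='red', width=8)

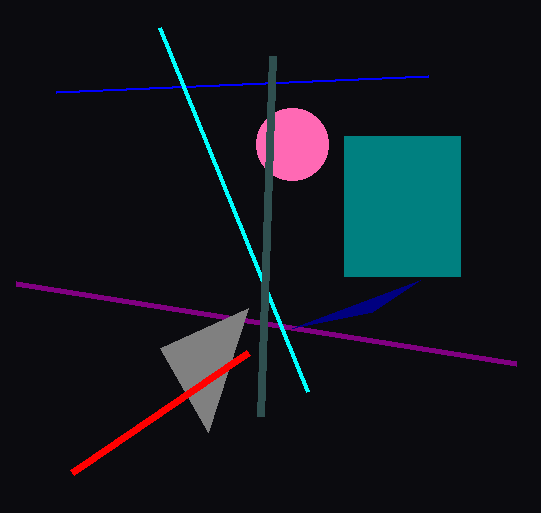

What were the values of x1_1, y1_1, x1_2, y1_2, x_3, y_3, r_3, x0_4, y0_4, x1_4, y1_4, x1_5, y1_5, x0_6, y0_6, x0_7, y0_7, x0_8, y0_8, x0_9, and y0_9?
x1_1 = 16
y1_1 = 284
x1_2 = 56
y1_2 = 92
x_3 = 292
y_3 = 144
r_3 = 36
x0_4 = 344
y0_4 = 136
x1_4 = 460
y1_4 = 276
x1_5 = 160
y1_5 = 348
x0_6 = 308
y0_6 = 392
x0_7 = 272
y0_7 = 56
x0_8 = 420
y0_8 = 280
x0_9 = 72
y0_9 = 472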